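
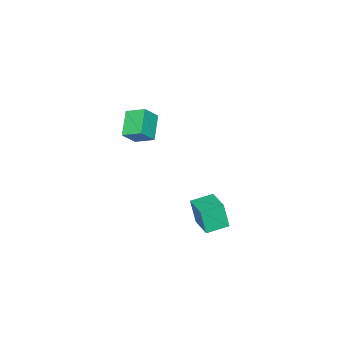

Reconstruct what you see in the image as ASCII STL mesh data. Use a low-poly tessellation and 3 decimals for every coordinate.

solid 
facet normal -0.642 0.200 -0.740
outer loop
vertex -4.276 -4.141 3.073
vertex -4.512 -3.133 3.55
vertex -3.153 -3.501 2.273
endloop
endfacet
facet normal 0.207 -0.885 -0.418
outer loop
vertex -2.428 -3.727 3.11
vertex -4.276 -4.141 3.073
vertex -3.153 -3.501 2.273
endloop
endfacet
facet normal -0.642 0.200 -0.740
outer loop
vertex -3.153 -3.501 2.273
vertex -4.512 -3.133 3.55
vertex -3.389 -2.493 2.75
endloop
endfacet
facet normal 0.739 0.422 -0.526
outer loop
vertex -3.389 -2.493 2.75
vertex -2.428 -3.727 3.11
vertex -3.153 -3.501 2.273
endloop
endfacet
facet normal -0.739 -0.422 0.526
outer loop
vertex -4.276 -4.141 3.073
vertex -3.787 -3.359 4.387
vertex -4.512 -3.133 3.55
endloop
endfacet
facet normal 0.207 -0.885 -0.418
outer loop
vertex -3.551 -4.367 3.91
vertex -4.276 -4.141 3.073
vertex -2.428 -3.727 3.11
endloop
endfacet
facet normal -0.739 -0.422 0.526
outer loop
vertex -3.551 -4.367 3.91
vertex -3.787 -3.359 4.387
vertex -4.276 -4.141 3.073
endloop
endfacet
facet normal -0.207 0.885 0.418
outer loop
vertex -4.512 -3.133 3.55
vertex -3.787 -3.359 4.387
vertex -3.389 -2.493 2.75
endloop
endfacet
facet normal 0.739 0.422 -0.526
outer loop
vertex -2.664 -2.719 3.587
vertex -2.428 -3.727 3.11
vertex -3.389 -2.493 2.75
endloop
endfacet
facet normal -0.207 0.885 0.418
outer loop
vertex -3.389 -2.493 2.75
vertex -3.787 -3.359 4.387
vertex -2.664 -2.719 3.587
endloop
endfacet
facet normal 0.642 -0.200 0.740
outer loop
vertex -2.664 -2.719 3.587
vertex -3.551 -4.367 3.91
vertex -2.428 -3.727 3.11
endloop
endfacet
facet normal 0.642 -0.200 0.740
outer loop
vertex -3.787 -3.359 4.387
vertex -3.551 -4.367 3.91
vertex -2.664 -2.719 3.587
endloop
endfacet
facet normal -0.535 -0.818 -0.212
outer loop
vertex -0.905 1.507 1.866
vertex -1.885 2.109 2.015
vertex -0.898 1.854 0.51
endloop
endfacet
facet normal 0.845 -0.519 -0.128
outer loop
vertex -0.155 2.991 0.805
vertex -0.905 1.507 1.866
vertex -0.898 1.854 0.51
endloop
endfacet
facet normal -0.535 -0.818 -0.212
outer loop
vertex -0.898 1.854 0.51
vertex -1.885 2.109 2.015
vertex -1.878 2.456 0.659
endloop
endfacet
facet normal 0.005 0.248 -0.969
outer loop
vertex -1.878 2.456 0.659
vertex -0.155 2.991 0.805
vertex -0.898 1.854 0.51
endloop
endfacet
facet normal -0.005 -0.248 0.969
outer loop
vertex -0.905 1.507 1.866
vertex -1.142 3.246 2.31
vertex -1.885 2.109 2.015
endloop
endfacet
facet normal 0.845 -0.519 -0.128
outer loop
vertex -0.162 2.644 2.161
vertex -0.905 1.507 1.866
vertex -0.155 2.991 0.805
endloop
endfacet
facet normal -0.005 -0.248 0.969
outer loop
vertex -0.162 2.644 2.161
vertex -1.142 3.246 2.31
vertex -0.905 1.507 1.866
endloop
endfacet
facet normal -0.845 0.519 0.128
outer loop
vertex -1.885 2.109 2.015
vertex -1.142 3.246 2.31
vertex -1.878 2.456 0.659
endloop
endfacet
facet normal 0.005 0.248 -0.969
outer loop
vertex -1.135 3.593 0.954
vertex -0.155 2.991 0.805
vertex -1.878 2.456 0.659
endloop
endfacet
facet normal -0.845 0.519 0.128
outer loop
vertex -1.878 2.456 0.659
vertex -1.142 3.246 2.31
vertex -1.135 3.593 0.954
endloop
endfacet
facet normal 0.535 0.818 0.212
outer loop
vertex -1.135 3.593 0.954
vertex -0.162 2.644 2.161
vertex -0.155 2.991 0.805
endloop
endfacet
facet normal 0.535 0.818 0.212
outer loop
vertex -1.142 3.246 2.31
vertex -0.162 2.644 2.161
vertex -1.135 3.593 0.954
endloop
endfacet

endsolid


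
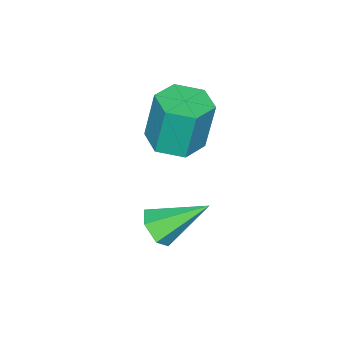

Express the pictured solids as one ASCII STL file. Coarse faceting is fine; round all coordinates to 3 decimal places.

solid 
facet normal 0.081 -0.144 -0.986
outer loop
vertex 0.559 0.303 1.805
vertex -0.016 -0.56 1.884
vertex -0.475 0.357 1.712
endloop
endfacet
facet normal 0.064 0.988 -0.139
outer loop
vertex 0.559 0.303 1.805
vertex -0.475 0.357 1.712
vertex 0.391 0.603 3.857
endloop
endfacet
facet normal 0.064 0.988 -0.139
outer loop
vertex 0.391 0.603 3.857
vertex -0.475 0.357 1.712
vertex -0.644 0.657 3.764
endloop
endfacet
facet normal -0.081 0.144 0.986
outer loop
vertex 0.391 0.603 3.857
vertex -0.644 0.657 3.764
vertex -0.184 -0.26 3.936
endloop
endfacet
facet normal 0.081 -0.144 -0.986
outer loop
vertex -0.475 0.357 1.712
vertex -0.016 -0.56 1.884
vertex -1.05 -0.506 1.791
endloop
endfacet
facet normal -0.829 0.539 -0.147
outer loop
vertex -0.475 0.357 1.712
vertex -1.05 -0.506 1.791
vertex -0.644 0.657 3.764
endloop
endfacet
facet normal -0.829 0.539 -0.147
outer loop
vertex -0.644 0.657 3.764
vertex -1.05 -0.506 1.791
vertex -1.219 -0.206 3.843
endloop
endfacet
facet normal -0.081 0.144 0.986
outer loop
vertex -0.644 0.657 3.764
vertex -1.219 -0.206 3.843
vertex -0.184 -0.26 3.936
endloop
endfacet
facet normal 0.081 -0.144 -0.986
outer loop
vertex -1.05 -0.506 1.791
vertex -0.016 -0.56 1.884
vertex -0.591 -1.423 1.963
endloop
endfacet
facet normal -0.894 -0.449 -0.008
outer loop
vertex -1.05 -0.506 1.791
vertex -0.591 -1.423 1.963
vertex -1.219 -0.206 3.843
endloop
endfacet
facet normal -0.893 -0.449 -0.007
outer loop
vertex -1.219 -0.206 3.843
vertex -0.591 -1.423 1.963
vertex -0.759 -1.123 4.015
endloop
endfacet
facet normal -0.081 0.144 0.986
outer loop
vertex -1.219 -0.206 3.843
vertex -0.759 -1.123 4.015
vertex -0.184 -0.26 3.936
endloop
endfacet
facet normal 0.081 -0.144 -0.986
outer loop
vertex -0.591 -1.423 1.963
vertex -0.016 -0.56 1.884
vertex 0.444 -1.477 2.056
endloop
endfacet
facet normal -0.064 -0.988 0.139
outer loop
vertex -0.591 -1.423 1.963
vertex 0.444 -1.477 2.056
vertex -0.759 -1.123 4.015
endloop
endfacet
facet normal -0.064 -0.988 0.139
outer loop
vertex -0.759 -1.123 4.015
vertex 0.444 -1.477 2.056
vertex 0.275 -1.177 4.108
endloop
endfacet
facet normal -0.081 0.144 0.986
outer loop
vertex -0.759 -1.123 4.015
vertex 0.275 -1.177 4.108
vertex -0.184 -0.26 3.936
endloop
endfacet
facet normal 0.081 -0.144 -0.986
outer loop
vertex 0.444 -1.477 2.056
vertex -0.016 -0.56 1.884
vertex 1.019 -0.614 1.977
endloop
endfacet
facet normal 0.829 -0.539 0.147
outer loop
vertex 0.444 -1.477 2.056
vertex 1.019 -0.614 1.977
vertex 0.275 -1.177 4.108
endloop
endfacet
facet normal 0.829 -0.539 0.147
outer loop
vertex 0.275 -1.177 4.108
vertex 1.019 -0.614 1.977
vertex 0.85 -0.314 4.029
endloop
endfacet
facet normal -0.081 0.144 0.986
outer loop
vertex 0.275 -1.177 4.108
vertex 0.85 -0.314 4.029
vertex -0.184 -0.26 3.936
endloop
endfacet
facet normal 0.081 -0.144 -0.986
outer loop
vertex 1.019 -0.614 1.977
vertex -0.016 -0.56 1.884
vertex 0.559 0.303 1.805
endloop
endfacet
facet normal 0.893 0.450 0.008
outer loop
vertex 1.019 -0.614 1.977
vertex 0.559 0.303 1.805
vertex 0.85 -0.314 4.029
endloop
endfacet
facet normal 0.894 0.449 0.008
outer loop
vertex 0.85 -0.314 4.029
vertex 0.559 0.303 1.805
vertex 0.391 0.603 3.857
endloop
endfacet
facet normal -0.081 0.144 0.986
outer loop
vertex 0.85 -0.314 4.029
vertex 0.391 0.603 3.857
vertex -0.184 -0.26 3.936
endloop
endfacet
facet normal 0.505 -0.662 -0.554
outer loop
vertex 2.674 0.162 -0.23
vertex 2.118 0.238 -0.828
vertex 2.775 0.728 -0.814
endloop
endfacet
facet normal 0.646 0.489 0.586
outer loop
vertex 2.674 0.162 -0.23
vertex 2.775 0.728 -0.814
vertex 1.062 1.622 0.328
endloop
endfacet
facet normal 0.506 -0.662 -0.553
outer loop
vertex 2.775 0.728 -0.814
vertex 2.118 0.238 -0.828
vertex 2.22 0.804 -1.413
endloop
endfacet
facet normal 0.344 0.917 -0.202
outer loop
vertex 2.775 0.728 -0.814
vertex 2.22 0.804 -1.413
vertex 1.062 1.622 0.328
endloop
endfacet
facet normal 0.506 -0.662 -0.553
outer loop
vertex 2.22 0.804 -1.413
vertex 2.118 0.238 -0.828
vertex 1.563 0.314 -1.427
endloop
endfacet
facet normal -0.465 0.641 -0.611
outer loop
vertex 2.22 0.804 -1.413
vertex 1.563 0.314 -1.427
vertex 1.062 1.622 0.328
endloop
endfacet
facet normal 0.506 -0.662 -0.553
outer loop
vertex 1.563 0.314 -1.427
vertex 2.118 0.238 -0.828
vertex 1.461 -0.252 -0.842
endloop
endfacet
facet normal -0.971 -0.063 -0.230
outer loop
vertex 1.563 0.314 -1.427
vertex 1.461 -0.252 -0.842
vertex 1.062 1.622 0.328
endloop
endfacet
facet normal 0.506 -0.662 -0.553
outer loop
vertex 1.461 -0.252 -0.842
vertex 2.118 0.238 -0.828
vertex 2.016 -0.328 -0.244
endloop
endfacet
facet normal -0.669 -0.491 0.558
outer loop
vertex 1.461 -0.252 -0.842
vertex 2.016 -0.328 -0.244
vertex 1.062 1.622 0.328
endloop
endfacet
facet normal 0.505 -0.662 -0.554
outer loop
vertex 2.016 -0.328 -0.244
vertex 2.118 0.238 -0.828
vertex 2.674 0.162 -0.23
endloop
endfacet
facet normal 0.140 -0.215 0.967
outer loop
vertex 2.016 -0.328 -0.244
vertex 2.674 0.162 -0.23
vertex 1.062 1.622 0.328
endloop
endfacet

endsolid


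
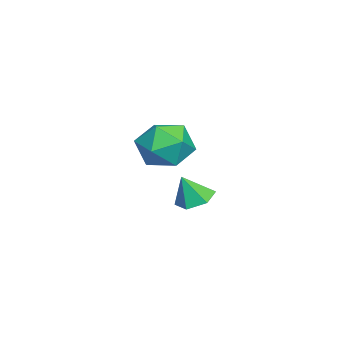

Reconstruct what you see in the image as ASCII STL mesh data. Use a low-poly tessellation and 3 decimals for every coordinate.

solid 
facet normal -0.202 0.369 -0.907
outer loop
vertex 0.379 3.576 -4.021
vertex -0.2 3.089 -4.09
vertex -0.315 3.776 -3.785
endloop
endfacet
facet normal 0.407 0.602 0.687
outer loop
vertex 0.379 3.576 -4.021
vertex -0.315 3.776 -3.785
vertex 0.04 2.651 -3.01
endloop
endfacet
facet normal -0.202 0.369 -0.907
outer loop
vertex -0.315 3.776 -3.785
vertex -0.2 3.089 -4.09
vertex -0.895 3.289 -3.854
endloop
endfacet
facet normal -0.440 0.411 0.798
outer loop
vertex -0.315 3.776 -3.785
vertex -0.895 3.289 -3.854
vertex 0.04 2.651 -3.01
endloop
endfacet
facet normal -0.202 0.369 -0.907
outer loop
vertex -0.895 3.289 -3.854
vertex -0.2 3.089 -4.09
vertex -0.78 2.602 -4.159
endloop
endfacet
facet normal -0.749 -0.370 0.550
outer loop
vertex -0.895 3.289 -3.854
vertex -0.78 2.602 -4.159
vertex 0.04 2.651 -3.01
endloop
endfacet
facet normal -0.202 0.369 -0.907
outer loop
vertex -0.78 2.602 -4.159
vertex -0.2 3.089 -4.09
vertex -0.085 2.403 -4.395
endloop
endfacet
facet normal -0.210 -0.959 0.191
outer loop
vertex -0.78 2.602 -4.159
vertex -0.085 2.403 -4.395
vertex 0.04 2.651 -3.01
endloop
endfacet
facet normal -0.203 0.369 -0.907
outer loop
vertex -0.085 2.403 -4.395
vertex -0.2 3.089 -4.09
vertex 0.494 2.89 -4.326
endloop
endfacet
facet normal 0.636 -0.768 0.080
outer loop
vertex -0.085 2.403 -4.395
vertex 0.494 2.89 -4.326
vertex 0.04 2.651 -3.01
endloop
endfacet
facet normal -0.203 0.369 -0.907
outer loop
vertex 0.494 2.89 -4.326
vertex -0.2 3.089 -4.09
vertex 0.379 3.576 -4.021
endloop
endfacet
facet normal 0.945 0.012 0.328
outer loop
vertex 0.494 2.89 -4.326
vertex 0.379 3.576 -4.021
vertex 0.04 2.651 -3.01
endloop
endfacet
facet normal -0.305 -0.060 0.951
outer loop
vertex 3.224 3.228 0.681
vertex 2.947 2.236 0.53
vertex 3.91 2.465 0.853
endloop
endfacet
facet normal 0.231 0.407 0.884
outer loop
vertex 3.224 3.228 0.681
vertex 3.91 2.465 0.853
vertex 4.212 3.337 0.372
endloop
endfacet
facet normal 0.030 0.908 0.417
outer loop
vertex 3.224 3.228 0.681
vertex 4.212 3.337 0.372
vertex 3.435 3.648 -0.248
endloop
endfacet
facet normal -0.630 0.751 0.196
outer loop
vertex 3.224 3.228 0.681
vertex 3.435 3.648 -0.248
vertex 2.654 2.967 -0.151
endloop
endfacet
facet normal -0.837 0.154 0.525
outer loop
vertex 3.224 3.228 0.681
vertex 2.654 2.967 -0.151
vertex 2.947 2.236 0.53
endloop
endfacet
facet normal 0.791 0.062 0.608
outer loop
vertex 4.212 3.337 0.372
vertex 3.91 2.465 0.853
vertex 4.546 2.413 0.031
endloop
endfacet
facet normal -0.075 -0.694 0.716
outer loop
vertex 3.91 2.465 0.853
vertex 2.947 2.236 0.53
vertex 3.765 1.732 0.128
endloop
endfacet
facet normal -0.937 -0.349 0.028
outer loop
vertex 2.947 2.236 0.53
vertex 2.654 2.967 -0.151
vertex 2.988 2.043 -0.492
endloop
endfacet
facet normal -0.602 0.619 -0.505
outer loop
vertex 2.654 2.967 -0.151
vertex 3.435 3.648 -0.248
vertex 3.29 2.915 -0.973
endloop
endfacet
facet normal 0.466 0.873 -0.146
outer loop
vertex 3.435 3.648 -0.248
vertex 4.212 3.337 0.372
vertex 4.253 3.144 -0.65
endloop
endfacet
facet normal 0.630 -0.751 -0.196
outer loop
vertex 3.976 2.152 -0.801
vertex 4.546 2.413 0.031
vertex 3.765 1.732 0.128
endloop
endfacet
facet normal -0.030 -0.908 -0.417
outer loop
vertex 3.976 2.152 -0.801
vertex 3.765 1.732 0.128
vertex 2.988 2.043 -0.492
endloop
endfacet
facet normal -0.231 -0.407 -0.884
outer loop
vertex 3.976 2.152 -0.801
vertex 2.988 2.043 -0.492
vertex 3.29 2.915 -0.973
endloop
endfacet
facet normal 0.305 0.060 -0.951
outer loop
vertex 3.976 2.152 -0.801
vertex 3.29 2.915 -0.973
vertex 4.253 3.144 -0.65
endloop
endfacet
facet normal 0.837 -0.154 -0.525
outer loop
vertex 3.976 2.152 -0.801
vertex 4.253 3.144 -0.65
vertex 4.546 2.413 0.031
endloop
endfacet
facet normal 0.602 -0.619 0.505
outer loop
vertex 3.765 1.732 0.128
vertex 4.546 2.413 0.031
vertex 3.91 2.465 0.853
endloop
endfacet
facet normal -0.466 -0.873 0.146
outer loop
vertex 2.988 2.043 -0.492
vertex 3.765 1.732 0.128
vertex 2.947 2.236 0.53
endloop
endfacet
facet normal -0.791 -0.062 -0.608
outer loop
vertex 3.29 2.915 -0.973
vertex 2.988 2.043 -0.492
vertex 2.654 2.967 -0.151
endloop
endfacet
facet normal 0.075 0.694 -0.716
outer loop
vertex 4.253 3.144 -0.65
vertex 3.29 2.915 -0.973
vertex 3.435 3.648 -0.248
endloop
endfacet
facet normal 0.937 0.349 -0.028
outer loop
vertex 4.546 2.413 0.031
vertex 4.253 3.144 -0.65
vertex 4.212 3.337 0.372
endloop
endfacet

endsolid


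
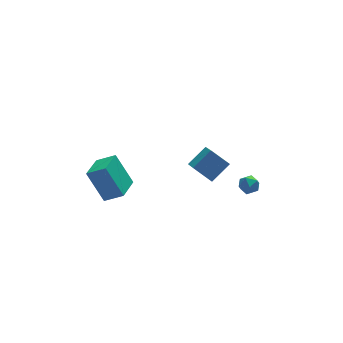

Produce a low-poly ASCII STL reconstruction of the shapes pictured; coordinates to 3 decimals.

solid 
facet normal -0.582 0.573 0.577
outer loop
vertex 0.062 -2.018 2.756
vertex 1.164 -1.682 3.534
vertex 0.457 -0.311 1.459
endloop
endfacet
facet normal -0.793 -0.242 -0.560
outer loop
vertex 1.196 -1.038 0.726
vertex 0.062 -2.018 2.756
vertex 0.457 -0.311 1.459
endloop
endfacet
facet normal -0.583 0.572 0.577
outer loop
vertex 0.457 -0.311 1.459
vertex 1.164 -1.682 3.534
vertex 1.558 0.026 2.237
endloop
endfacet
facet normal 0.181 0.783 -0.595
outer loop
vertex 1.558 0.026 2.237
vertex 1.196 -1.038 0.726
vertex 0.457 -0.311 1.459
endloop
endfacet
facet normal -0.181 -0.783 0.595
outer loop
vertex 0.062 -2.018 2.756
vertex 1.903 -2.409 2.801
vertex 1.164 -1.682 3.534
endloop
endfacet
facet normal -0.793 -0.242 -0.560
outer loop
vertex 0.802 -2.746 2.023
vertex 0.062 -2.018 2.756
vertex 1.196 -1.038 0.726
endloop
endfacet
facet normal -0.181 -0.783 0.595
outer loop
vertex 0.802 -2.746 2.023
vertex 1.903 -2.409 2.801
vertex 0.062 -2.018 2.756
endloop
endfacet
facet normal 0.793 0.242 0.559
outer loop
vertex 1.164 -1.682 3.534
vertex 1.903 -2.409 2.801
vertex 1.558 0.026 2.237
endloop
endfacet
facet normal 0.181 0.783 -0.595
outer loop
vertex 2.298 -0.702 1.504
vertex 1.196 -1.038 0.726
vertex 1.558 0.026 2.237
endloop
endfacet
facet normal 0.793 0.242 0.560
outer loop
vertex 1.558 0.026 2.237
vertex 1.903 -2.409 2.801
vertex 2.298 -0.702 1.504
endloop
endfacet
facet normal 0.582 -0.573 -0.577
outer loop
vertex 2.298 -0.702 1.504
vertex 0.802 -2.746 2.023
vertex 1.196 -1.038 0.726
endloop
endfacet
facet normal 0.583 -0.573 -0.576
outer loop
vertex 1.903 -2.409 2.801
vertex 0.802 -2.746 2.023
vertex 2.298 -0.702 1.504
endloop
endfacet
facet normal -0.599 -0.777 0.193
outer loop
vertex -2.828 0.515 -0.845
vertex -3.465 1.434 0.885
vertex -3.73 1.056 -1.465
endloop
endfacet
facet normal 0.309 -0.447 -0.840
outer loop
vertex -2.735 2.346 -1.785
vertex -2.828 0.515 -0.845
vertex -3.73 1.056 -1.465
endloop
endfacet
facet normal -0.600 -0.777 0.193
outer loop
vertex -3.73 1.056 -1.465
vertex -3.465 1.434 0.885
vertex -4.366 1.976 0.265
endloop
endfacet
facet normal -0.739 0.444 -0.508
outer loop
vertex -4.366 1.976 0.265
vertex -2.735 2.346 -1.785
vertex -3.73 1.056 -1.465
endloop
endfacet
facet normal 0.739 -0.444 0.508
outer loop
vertex -2.828 0.515 -0.845
vertex -2.47 2.724 0.565
vertex -3.465 1.434 0.885
endloop
endfacet
facet normal 0.309 -0.447 -0.840
outer loop
vertex -1.834 1.804 -1.165
vertex -2.828 0.515 -0.845
vertex -2.735 2.346 -1.785
endloop
endfacet
facet normal 0.739 -0.444 0.507
outer loop
vertex -1.834 1.804 -1.165
vertex -2.47 2.724 0.565
vertex -2.828 0.515 -0.845
endloop
endfacet
facet normal -0.309 0.447 0.840
outer loop
vertex -3.465 1.434 0.885
vertex -2.47 2.724 0.565
vertex -4.366 1.976 0.265
endloop
endfacet
facet normal -0.739 0.444 -0.508
outer loop
vertex -3.372 3.265 -0.055
vertex -2.735 2.346 -1.785
vertex -4.366 1.976 0.265
endloop
endfacet
facet normal -0.309 0.447 0.840
outer loop
vertex -4.366 1.976 0.265
vertex -2.47 2.724 0.565
vertex -3.372 3.265 -0.055
endloop
endfacet
facet normal 0.600 0.777 -0.192
outer loop
vertex -3.372 3.265 -0.055
vertex -1.834 1.804 -1.165
vertex -2.735 2.346 -1.785
endloop
endfacet
facet normal 0.599 0.777 -0.193
outer loop
vertex -2.47 2.724 0.565
vertex -1.834 1.804 -1.165
vertex -3.372 3.265 -0.055
endloop
endfacet
facet normal -0.738 0.369 0.565
outer loop
vertex 3.162 -0.728 -0.991
vertex 3.588 -0.61 -0.512
vertex 3.47 -0.155 -0.963
endloop
endfacet
facet normal -0.871 0.474 -0.128
outer loop
vertex 3.162 -0.728 -0.991
vertex 3.47 -0.155 -0.963
vertex 3.391 -0.455 -1.536
endloop
endfacet
facet normal -0.878 -0.161 -0.450
outer loop
vertex 3.162 -0.728 -0.991
vertex 3.391 -0.455 -1.536
vertex 3.459 -1.096 -1.439
endloop
endfacet
facet normal -0.750 -0.660 0.044
outer loop
vertex 3.162 -0.728 -0.991
vertex 3.459 -1.096 -1.439
vertex 3.581 -1.192 -0.805
endloop
endfacet
facet normal -0.664 -0.330 0.671
outer loop
vertex 3.162 -0.728 -0.991
vertex 3.581 -1.192 -0.805
vertex 3.588 -0.61 -0.512
endloop
endfacet
facet normal -0.332 0.854 -0.401
outer loop
vertex 3.391 -0.455 -1.536
vertex 3.47 -0.155 -0.963
vertex 3.959 -0.168 -1.395
endloop
endfacet
facet normal -0.116 0.684 0.720
outer loop
vertex 3.47 -0.155 -0.963
vertex 3.588 -0.61 -0.512
vertex 4.081 -0.264 -0.761
endloop
endfacet
facet normal 0.006 -0.450 0.893
outer loop
vertex 3.588 -0.61 -0.512
vertex 3.581 -1.192 -0.805
vertex 4.149 -0.905 -0.664
endloop
endfacet
facet normal -0.135 -0.983 -0.123
outer loop
vertex 3.581 -1.192 -0.805
vertex 3.459 -1.096 -1.439
vertex 4.07 -1.205 -1.237
endloop
endfacet
facet normal -0.343 -0.176 -0.923
outer loop
vertex 3.459 -1.096 -1.439
vertex 3.391 -0.455 -1.536
vertex 3.952 -0.75 -1.688
endloop
endfacet
facet normal 0.750 0.660 -0.044
outer loop
vertex 4.378 -0.632 -1.209
vertex 3.959 -0.168 -1.395
vertex 4.081 -0.264 -0.761
endloop
endfacet
facet normal 0.878 0.161 0.450
outer loop
vertex 4.378 -0.632 -1.209
vertex 4.081 -0.264 -0.761
vertex 4.149 -0.905 -0.664
endloop
endfacet
facet normal 0.871 -0.474 0.128
outer loop
vertex 4.378 -0.632 -1.209
vertex 4.149 -0.905 -0.664
vertex 4.07 -1.205 -1.237
endloop
endfacet
facet normal 0.738 -0.369 -0.565
outer loop
vertex 4.378 -0.632 -1.209
vertex 4.07 -1.205 -1.237
vertex 3.952 -0.75 -1.688
endloop
endfacet
facet normal 0.664 0.330 -0.671
outer loop
vertex 4.378 -0.632 -1.209
vertex 3.952 -0.75 -1.688
vertex 3.959 -0.168 -1.395
endloop
endfacet
facet normal 0.135 0.983 0.123
outer loop
vertex 4.081 -0.264 -0.761
vertex 3.959 -0.168 -1.395
vertex 3.47 -0.155 -0.963
endloop
endfacet
facet normal 0.343 0.176 0.923
outer loop
vertex 4.149 -0.905 -0.664
vertex 4.081 -0.264 -0.761
vertex 3.588 -0.61 -0.512
endloop
endfacet
facet normal 0.332 -0.854 0.401
outer loop
vertex 4.07 -1.205 -1.237
vertex 4.149 -0.905 -0.664
vertex 3.581 -1.192 -0.805
endloop
endfacet
facet normal 0.116 -0.684 -0.720
outer loop
vertex 3.952 -0.75 -1.688
vertex 4.07 -1.205 -1.237
vertex 3.459 -1.096 -1.439
endloop
endfacet
facet normal -0.006 0.450 -0.893
outer loop
vertex 3.959 -0.168 -1.395
vertex 3.952 -0.75 -1.688
vertex 3.391 -0.455 -1.536
endloop
endfacet

endsolid


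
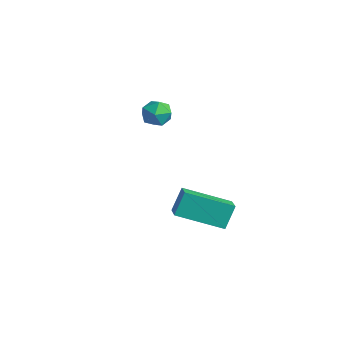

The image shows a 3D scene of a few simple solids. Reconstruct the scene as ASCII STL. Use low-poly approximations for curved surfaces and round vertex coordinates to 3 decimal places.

solid 
facet normal -0.826 0.418 -0.378
outer loop
vertex 1.565 -3.695 -1.193
vertex 2.737 -2.081 -1.968
vertex 1.722 -4.292 -2.198
endloop
endfacet
facet normal -0.548 -0.754 0.362
outer loop
vertex 2.523 -4.699 -1.832
vertex 1.565 -3.695 -1.193
vertex 1.722 -4.292 -2.198
endloop
endfacet
facet normal -0.826 0.418 -0.378
outer loop
vertex 1.722 -4.292 -2.198
vertex 2.737 -2.081 -1.968
vertex 2.894 -2.679 -2.974
endloop
endfacet
facet normal 0.132 -0.506 -0.852
outer loop
vertex 2.894 -2.679 -2.974
vertex 2.523 -4.699 -1.832
vertex 1.722 -4.292 -2.198
endloop
endfacet
facet normal -0.133 0.506 0.852
outer loop
vertex 1.565 -3.695 -1.193
vertex 3.538 -2.488 -1.602
vertex 2.737 -2.081 -1.968
endloop
endfacet
facet normal -0.548 -0.754 0.363
outer loop
vertex 2.366 -4.101 -0.826
vertex 1.565 -3.695 -1.193
vertex 2.523 -4.699 -1.832
endloop
endfacet
facet normal -0.133 0.507 0.852
outer loop
vertex 2.366 -4.101 -0.826
vertex 3.538 -2.488 -1.602
vertex 1.565 -3.695 -1.193
endloop
endfacet
facet normal 0.548 0.754 -0.362
outer loop
vertex 2.737 -2.081 -1.968
vertex 3.538 -2.488 -1.602
vertex 2.894 -2.679 -2.974
endloop
endfacet
facet normal 0.134 -0.506 -0.852
outer loop
vertex 3.695 -3.085 -2.607
vertex 2.523 -4.699 -1.832
vertex 2.894 -2.679 -2.974
endloop
endfacet
facet normal 0.548 0.754 -0.362
outer loop
vertex 2.894 -2.679 -2.974
vertex 3.538 -2.488 -1.602
vertex 3.695 -3.085 -2.607
endloop
endfacet
facet normal 0.826 -0.418 0.378
outer loop
vertex 3.695 -3.085 -2.607
vertex 2.366 -4.101 -0.826
vertex 2.523 -4.699 -1.832
endloop
endfacet
facet normal 0.826 -0.418 0.378
outer loop
vertex 3.538 -2.488 -1.602
vertex 2.366 -4.101 -0.826
vertex 3.695 -3.085 -2.607
endloop
endfacet
facet normal -0.353 0.510 0.784
outer loop
vertex -2.55 -1.553 0.72
vertex -3.071 -2.091 0.835
vertex -2.394 -2.14 1.172
endloop
endfacet
facet normal 0.346 0.628 0.696
outer loop
vertex -2.55 -1.553 0.72
vertex -2.394 -2.14 1.172
vertex -1.872 -1.888 0.685
endloop
endfacet
facet normal 0.444 0.895 0.042
outer loop
vertex -2.55 -1.553 0.72
vertex -1.872 -1.888 0.685
vertex -2.226 -1.682 0.048
endloop
endfacet
facet normal -0.195 0.942 -0.275
outer loop
vertex -2.55 -1.553 0.72
vertex -2.226 -1.682 0.048
vertex -2.967 -1.808 0.141
endloop
endfacet
facet normal -0.686 0.704 0.184
outer loop
vertex -2.55 -1.553 0.72
vertex -2.967 -1.808 0.141
vertex -3.071 -2.091 0.835
endloop
endfacet
facet normal 0.682 -0.000 0.731
outer loop
vertex -1.872 -1.888 0.685
vertex -2.394 -2.14 1.172
vertex -1.973 -2.632 0.779
endloop
endfacet
facet normal -0.448 -0.192 0.873
outer loop
vertex -2.394 -2.14 1.172
vertex -3.071 -2.091 0.835
vertex -2.714 -2.758 0.872
endloop
endfacet
facet normal -0.988 0.122 -0.098
outer loop
vertex -3.071 -2.091 0.835
vertex -2.967 -1.808 0.141
vertex -3.068 -2.552 0.235
endloop
endfacet
facet normal -0.192 0.507 -0.840
outer loop
vertex -2.967 -1.808 0.141
vertex -2.226 -1.682 0.048
vertex -2.546 -2.3 -0.252
endloop
endfacet
facet normal 0.840 0.432 -0.327
outer loop
vertex -2.226 -1.682 0.048
vertex -1.872 -1.888 0.685
vertex -1.869 -2.349 0.085
endloop
endfacet
facet normal 0.195 -0.942 0.275
outer loop
vertex -2.39 -2.887 0.2
vertex -1.973 -2.632 0.779
vertex -2.714 -2.758 0.872
endloop
endfacet
facet normal -0.444 -0.895 -0.042
outer loop
vertex -2.39 -2.887 0.2
vertex -2.714 -2.758 0.872
vertex -3.068 -2.552 0.235
endloop
endfacet
facet normal -0.346 -0.628 -0.696
outer loop
vertex -2.39 -2.887 0.2
vertex -3.068 -2.552 0.235
vertex -2.546 -2.3 -0.252
endloop
endfacet
facet normal 0.353 -0.510 -0.784
outer loop
vertex -2.39 -2.887 0.2
vertex -2.546 -2.3 -0.252
vertex -1.869 -2.349 0.085
endloop
endfacet
facet normal 0.686 -0.704 -0.184
outer loop
vertex -2.39 -2.887 0.2
vertex -1.869 -2.349 0.085
vertex -1.973 -2.632 0.779
endloop
endfacet
facet normal 0.192 -0.507 0.840
outer loop
vertex -2.714 -2.758 0.872
vertex -1.973 -2.632 0.779
vertex -2.394 -2.14 1.172
endloop
endfacet
facet normal -0.840 -0.432 0.327
outer loop
vertex -3.068 -2.552 0.235
vertex -2.714 -2.758 0.872
vertex -3.071 -2.091 0.835
endloop
endfacet
facet normal -0.682 0.000 -0.731
outer loop
vertex -2.546 -2.3 -0.252
vertex -3.068 -2.552 0.235
vertex -2.967 -1.808 0.141
endloop
endfacet
facet normal 0.448 0.192 -0.873
outer loop
vertex -1.869 -2.349 0.085
vertex -2.546 -2.3 -0.252
vertex -2.226 -1.682 0.048
endloop
endfacet
facet normal 0.988 -0.122 0.098
outer loop
vertex -1.973 -2.632 0.779
vertex -1.869 -2.349 0.085
vertex -1.872 -1.888 0.685
endloop
endfacet

endsolid


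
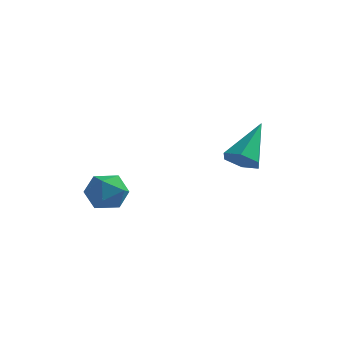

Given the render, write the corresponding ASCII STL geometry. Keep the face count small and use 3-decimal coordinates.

solid 
facet normal -0.098 -0.704 -0.703
outer loop
vertex 3.286 -0.577 -2.473
vertex 2.812 -0.877 -2.107
vertex 2.643 -0.408 -2.553
endloop
endfacet
facet normal 0.279 0.847 -0.452
outer loop
vertex 3.286 -0.577 -2.473
vertex 2.643 -0.408 -2.553
vertex 2.988 0.397 -0.833
endloop
endfacet
facet normal -0.099 -0.704 -0.703
outer loop
vertex 2.643 -0.408 -2.553
vertex 2.812 -0.877 -2.107
vertex 2.169 -0.707 -2.187
endloop
endfacet
facet normal -0.636 0.740 -0.219
outer loop
vertex 2.643 -0.408 -2.553
vertex 2.169 -0.707 -2.187
vertex 2.988 0.397 -0.833
endloop
endfacet
facet normal -0.099 -0.704 -0.703
outer loop
vertex 2.169 -0.707 -2.187
vertex 2.812 -0.877 -2.107
vertex 2.338 -1.177 -1.74
endloop
endfacet
facet normal -0.887 0.108 0.449
outer loop
vertex 2.169 -0.707 -2.187
vertex 2.338 -1.177 -1.74
vertex 2.988 0.397 -0.833
endloop
endfacet
facet normal -0.099 -0.704 -0.703
outer loop
vertex 2.338 -1.177 -1.74
vertex 2.812 -0.877 -2.107
vertex 2.981 -1.347 -1.66
endloop
endfacet
facet normal -0.220 -0.417 0.882
outer loop
vertex 2.338 -1.177 -1.74
vertex 2.981 -1.347 -1.66
vertex 2.988 0.397 -0.833
endloop
endfacet
facet normal -0.098 -0.704 -0.703
outer loop
vertex 2.981 -1.347 -1.66
vertex 2.812 -0.877 -2.107
vertex 3.455 -1.047 -2.026
endloop
endfacet
facet normal 0.696 -0.310 0.648
outer loop
vertex 2.981 -1.347 -1.66
vertex 3.455 -1.047 -2.026
vertex 2.988 0.397 -0.833
endloop
endfacet
facet normal -0.098 -0.704 -0.703
outer loop
vertex 3.455 -1.047 -2.026
vertex 2.812 -0.877 -2.107
vertex 3.286 -0.577 -2.473
endloop
endfacet
facet normal 0.947 0.322 -0.019
outer loop
vertex 3.455 -1.047 -2.026
vertex 3.286 -0.577 -2.473
vertex 2.988 0.397 -0.833
endloop
endfacet
facet normal -0.964 -0.124 0.235
outer loop
vertex -1.873 -2.246 -3.755
vertex -1.702 -2.968 -3.433
vertex -1.675 -2.303 -2.972
endloop
endfacet
facet normal -0.788 0.567 0.240
outer loop
vertex -1.873 -2.246 -3.755
vertex -1.675 -2.303 -2.972
vertex -1.377 -1.699 -3.421
endloop
endfacet
facet normal -0.539 0.737 -0.407
outer loop
vertex -1.873 -2.246 -3.755
vertex -1.377 -1.699 -3.421
vertex -1.219 -1.991 -4.16
endloop
endfacet
facet normal -0.562 0.151 -0.813
outer loop
vertex -1.873 -2.246 -3.755
vertex -1.219 -1.991 -4.16
vertex -1.42 -2.776 -4.167
endloop
endfacet
facet normal -0.825 -0.381 -0.417
outer loop
vertex -1.873 -2.246 -3.755
vertex -1.42 -2.776 -4.167
vertex -1.702 -2.968 -3.433
endloop
endfacet
facet normal -0.258 0.655 0.710
outer loop
vertex -1.377 -1.699 -3.421
vertex -1.675 -2.303 -2.972
vertex -0.9 -2.084 -2.893
endloop
endfacet
facet normal -0.544 -0.463 0.700
outer loop
vertex -1.675 -2.303 -2.972
vertex -1.702 -2.968 -3.433
vertex -1.101 -2.869 -2.9
endloop
endfacet
facet normal -0.319 -0.880 -0.353
outer loop
vertex -1.702 -2.968 -3.433
vertex -1.42 -2.776 -4.167
vertex -0.943 -3.161 -3.639
endloop
endfacet
facet normal 0.107 -0.018 -0.994
outer loop
vertex -1.42 -2.776 -4.167
vertex -1.219 -1.991 -4.16
vertex -0.645 -2.557 -4.088
endloop
endfacet
facet normal 0.145 0.930 -0.337
outer loop
vertex -1.219 -1.991 -4.16
vertex -1.377 -1.699 -3.421
vertex -0.618 -1.892 -3.627
endloop
endfacet
facet normal 0.562 -0.151 0.813
outer loop
vertex -0.447 -2.614 -3.305
vertex -0.9 -2.084 -2.893
vertex -1.101 -2.869 -2.9
endloop
endfacet
facet normal 0.539 -0.737 0.407
outer loop
vertex -0.447 -2.614 -3.305
vertex -1.101 -2.869 -2.9
vertex -0.943 -3.161 -3.639
endloop
endfacet
facet normal 0.788 -0.567 -0.240
outer loop
vertex -0.447 -2.614 -3.305
vertex -0.943 -3.161 -3.639
vertex -0.645 -2.557 -4.088
endloop
endfacet
facet normal 0.964 0.124 -0.235
outer loop
vertex -0.447 -2.614 -3.305
vertex -0.645 -2.557 -4.088
vertex -0.618 -1.892 -3.627
endloop
endfacet
facet normal 0.825 0.381 0.417
outer loop
vertex -0.447 -2.614 -3.305
vertex -0.618 -1.892 -3.627
vertex -0.9 -2.084 -2.893
endloop
endfacet
facet normal -0.107 0.018 0.994
outer loop
vertex -1.101 -2.869 -2.9
vertex -0.9 -2.084 -2.893
vertex -1.675 -2.303 -2.972
endloop
endfacet
facet normal -0.145 -0.930 0.337
outer loop
vertex -0.943 -3.161 -3.639
vertex -1.101 -2.869 -2.9
vertex -1.702 -2.968 -3.433
endloop
endfacet
facet normal 0.258 -0.655 -0.710
outer loop
vertex -0.645 -2.557 -4.088
vertex -0.943 -3.161 -3.639
vertex -1.42 -2.776 -4.167
endloop
endfacet
facet normal 0.544 0.463 -0.700
outer loop
vertex -0.618 -1.892 -3.627
vertex -0.645 -2.557 -4.088
vertex -1.219 -1.991 -4.16
endloop
endfacet
facet normal 0.319 0.880 0.353
outer loop
vertex -0.9 -2.084 -2.893
vertex -0.618 -1.892 -3.627
vertex -1.377 -1.699 -3.421
endloop
endfacet

endsolid


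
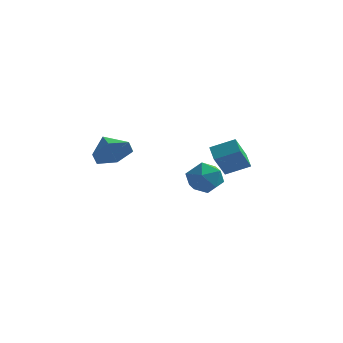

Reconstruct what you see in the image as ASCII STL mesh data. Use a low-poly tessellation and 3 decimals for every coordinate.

solid 
facet normal -0.260 0.596 0.760
outer loop
vertex -0.12 3.806 0.764
vertex 0.395 3.296 1.34
vertex 0.77 4.019 0.901
endloop
endfacet
facet normal -0.251 0.957 0.144
outer loop
vertex -0.12 3.806 0.764
vertex 0.77 4.019 0.901
vertex 0.412 4.053 0.048
endloop
endfacet
facet normal -0.706 0.640 -0.304
outer loop
vertex -0.12 3.806 0.764
vertex 0.412 4.053 0.048
vertex -0.185 3.352 -0.04
endloop
endfacet
facet normal -0.996 0.081 0.035
outer loop
vertex -0.12 3.806 0.764
vertex -0.185 3.352 -0.04
vertex -0.195 2.883 0.758
endloop
endfacet
facet normal -0.720 0.054 0.692
outer loop
vertex -0.12 3.806 0.764
vertex -0.195 2.883 0.758
vertex 0.395 3.296 1.34
endloop
endfacet
facet normal 0.403 0.905 -0.133
outer loop
vertex 0.412 4.053 0.048
vertex 0.77 4.019 0.901
vertex 1.255 3.697 0.182
endloop
endfacet
facet normal 0.391 0.321 0.863
outer loop
vertex 0.77 4.019 0.901
vertex 0.395 3.296 1.34
vertex 1.245 3.228 0.98
endloop
endfacet
facet normal -0.354 -0.555 0.753
outer loop
vertex 0.395 3.296 1.34
vertex -0.195 2.883 0.758
vertex 0.648 2.527 0.892
endloop
endfacet
facet normal -0.801 -0.512 -0.311
outer loop
vertex -0.195 2.883 0.758
vertex -0.185 3.352 -0.04
vertex 0.29 2.561 0.039
endloop
endfacet
facet normal -0.332 0.391 -0.858
outer loop
vertex -0.185 3.352 -0.04
vertex 0.412 4.053 0.048
vertex 0.665 3.284 -0.4
endloop
endfacet
facet normal 0.996 -0.081 -0.035
outer loop
vertex 1.18 2.774 0.176
vertex 1.255 3.697 0.182
vertex 1.245 3.228 0.98
endloop
endfacet
facet normal 0.706 -0.640 0.304
outer loop
vertex 1.18 2.774 0.176
vertex 1.245 3.228 0.98
vertex 0.648 2.527 0.892
endloop
endfacet
facet normal 0.251 -0.957 -0.144
outer loop
vertex 1.18 2.774 0.176
vertex 0.648 2.527 0.892
vertex 0.29 2.561 0.039
endloop
endfacet
facet normal 0.260 -0.596 -0.760
outer loop
vertex 1.18 2.774 0.176
vertex 0.29 2.561 0.039
vertex 0.665 3.284 -0.4
endloop
endfacet
facet normal 0.720 -0.054 -0.692
outer loop
vertex 1.18 2.774 0.176
vertex 0.665 3.284 -0.4
vertex 1.255 3.697 0.182
endloop
endfacet
facet normal 0.801 0.512 0.311
outer loop
vertex 1.245 3.228 0.98
vertex 1.255 3.697 0.182
vertex 0.77 4.019 0.901
endloop
endfacet
facet normal 0.332 -0.391 0.858
outer loop
vertex 0.648 2.527 0.892
vertex 1.245 3.228 0.98
vertex 0.395 3.296 1.34
endloop
endfacet
facet normal -0.403 -0.905 0.133
outer loop
vertex 0.29 2.561 0.039
vertex 0.648 2.527 0.892
vertex -0.195 2.883 0.758
endloop
endfacet
facet normal -0.391 -0.321 -0.863
outer loop
vertex 0.665 3.284 -0.4
vertex 0.29 2.561 0.039
vertex -0.185 3.352 -0.04
endloop
endfacet
facet normal 0.354 0.555 -0.753
outer loop
vertex 1.255 3.697 0.182
vertex 0.665 3.284 -0.4
vertex 0.412 4.053 0.048
endloop
endfacet
facet normal 0.604 -0.597 -0.528
outer loop
vertex -1.077 -1.047 3.233
vertex -1.686 -1.721 3.299
vertex -1.724 -1.14 2.599
endloop
endfacet
facet normal -0.045 0.994 -0.100
outer loop
vertex -1.077 -1.047 3.233
vertex -1.724 -1.14 2.599
vertex -2.374 -1.039 3.901
endloop
endfacet
facet normal 0.604 -0.597 -0.528
outer loop
vertex -1.724 -1.14 2.599
vertex -1.686 -1.721 3.299
vertex -2.332 -1.814 2.665
endloop
endfacet
facet normal -0.701 0.593 -0.396
outer loop
vertex -1.724 -1.14 2.599
vertex -2.332 -1.814 2.665
vertex -2.374 -1.039 3.901
endloop
endfacet
facet normal 0.604 -0.597 -0.528
outer loop
vertex -2.332 -1.814 2.665
vertex -1.686 -1.721 3.299
vertex -2.294 -2.394 3.365
endloop
endfacet
facet normal -0.998 -0.061 0.004
outer loop
vertex -2.332 -1.814 2.665
vertex -2.294 -2.394 3.365
vertex -2.374 -1.039 3.901
endloop
endfacet
facet normal 0.604 -0.597 -0.528
outer loop
vertex -2.294 -2.394 3.365
vertex -1.686 -1.721 3.299
vertex -1.648 -2.301 3.999
endloop
endfacet
facet normal -0.641 -0.315 0.700
outer loop
vertex -2.294 -2.394 3.365
vertex -1.648 -2.301 3.999
vertex -2.374 -1.039 3.901
endloop
endfacet
facet normal 0.604 -0.597 -0.528
outer loop
vertex -1.648 -2.301 3.999
vertex -1.686 -1.721 3.299
vertex -1.039 -1.627 3.933
endloop
endfacet
facet normal 0.014 0.085 0.996
outer loop
vertex -1.648 -2.301 3.999
vertex -1.039 -1.627 3.933
vertex -2.374 -1.039 3.901
endloop
endfacet
facet normal 0.604 -0.597 -0.528
outer loop
vertex -1.039 -1.627 3.933
vertex -1.686 -1.721 3.299
vertex -1.077 -1.047 3.233
endloop
endfacet
facet normal 0.312 0.740 0.596
outer loop
vertex -1.039 -1.627 3.933
vertex -1.077 -1.047 3.233
vertex -2.374 -1.039 3.901
endloop
endfacet
facet normal -0.465 0.767 0.443
outer loop
vertex 0.71 3.346 2.232
vertex 1.743 3.698 2.707
vertex 0.954 4.139 1.116
endloop
endfacet
facet normal -0.868 -0.296 -0.400
outer loop
vertex 1.377 3.442 0.713
vertex 0.71 3.346 2.232
vertex 0.954 4.139 1.116
endloop
endfacet
facet normal -0.466 0.766 0.443
outer loop
vertex 0.954 4.139 1.116
vertex 1.743 3.698 2.707
vertex 1.986 4.491 1.592
endloop
endfacet
facet normal 0.176 0.570 -0.802
outer loop
vertex 1.986 4.491 1.592
vertex 1.377 3.442 0.713
vertex 0.954 4.139 1.116
endloop
endfacet
facet normal -0.175 -0.570 0.803
outer loop
vertex 0.71 3.346 2.232
vertex 2.166 3.001 2.304
vertex 1.743 3.698 2.707
endloop
endfacet
facet normal -0.868 -0.296 -0.400
outer loop
vertex 1.134 2.649 1.828
vertex 0.71 3.346 2.232
vertex 1.377 3.442 0.713
endloop
endfacet
facet normal -0.175 -0.571 0.802
outer loop
vertex 1.134 2.649 1.828
vertex 2.166 3.001 2.304
vertex 0.71 3.346 2.232
endloop
endfacet
facet normal 0.868 0.296 0.399
outer loop
vertex 1.743 3.698 2.707
vertex 2.166 3.001 2.304
vertex 1.986 4.491 1.592
endloop
endfacet
facet normal 0.174 0.571 -0.802
outer loop
vertex 2.41 3.794 1.188
vertex 1.377 3.442 0.713
vertex 1.986 4.491 1.592
endloop
endfacet
facet normal 0.867 0.296 0.400
outer loop
vertex 1.986 4.491 1.592
vertex 2.166 3.001 2.304
vertex 2.41 3.794 1.188
endloop
endfacet
facet normal 0.465 -0.766 -0.444
outer loop
vertex 2.41 3.794 1.188
vertex 1.134 2.649 1.828
vertex 1.377 3.442 0.713
endloop
endfacet
facet normal 0.466 -0.766 -0.443
outer loop
vertex 2.166 3.001 2.304
vertex 1.134 2.649 1.828
vertex 2.41 3.794 1.188
endloop
endfacet

endsolid


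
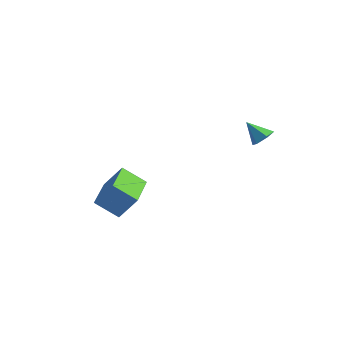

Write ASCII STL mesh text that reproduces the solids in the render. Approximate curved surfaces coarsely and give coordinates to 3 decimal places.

solid 
facet normal 0.656 0.245 -0.714
outer loop
vertex 3.438 -0.625 1.202
vertex 3.181 -0.937 0.859
vertex 3.044 -0.427 0.908
endloop
endfacet
facet normal -0.151 0.714 0.684
outer loop
vertex 3.438 -0.625 1.202
vertex 3.044 -0.427 0.908
vertex 2.519 -1.183 1.581
endloop
endfacet
facet normal 0.656 0.245 -0.714
outer loop
vertex 3.044 -0.427 0.908
vertex 3.181 -0.937 0.859
vertex 2.787 -0.739 0.565
endloop
endfacet
facet normal -0.798 0.600 0.052
outer loop
vertex 3.044 -0.427 0.908
vertex 2.787 -0.739 0.565
vertex 2.519 -1.183 1.581
endloop
endfacet
facet normal 0.656 0.243 -0.715
outer loop
vertex 2.787 -0.739 0.565
vertex 3.181 -0.937 0.859
vertex 2.924 -1.249 0.517
endloop
endfacet
facet normal -0.917 -0.215 -0.336
outer loop
vertex 2.787 -0.739 0.565
vertex 2.924 -1.249 0.517
vertex 2.519 -1.183 1.581
endloop
endfacet
facet normal 0.655 0.244 -0.715
outer loop
vertex 2.924 -1.249 0.517
vertex 3.181 -0.937 0.859
vertex 3.318 -1.446 0.811
endloop
endfacet
facet normal -0.390 -0.916 -0.092
outer loop
vertex 2.924 -1.249 0.517
vertex 3.318 -1.446 0.811
vertex 2.519 -1.183 1.581
endloop
endfacet
facet normal 0.656 0.244 -0.714
outer loop
vertex 3.318 -1.446 0.811
vertex 3.181 -0.937 0.859
vertex 3.575 -1.134 1.154
endloop
endfacet
facet normal 0.255 -0.803 0.539
outer loop
vertex 3.318 -1.446 0.811
vertex 3.575 -1.134 1.154
vertex 2.519 -1.183 1.581
endloop
endfacet
facet normal 0.656 0.244 -0.714
outer loop
vertex 3.575 -1.134 1.154
vertex 3.181 -0.937 0.859
vertex 3.438 -0.625 1.202
endloop
endfacet
facet normal 0.374 0.013 0.927
outer loop
vertex 3.575 -1.134 1.154
vertex 3.438 -0.625 1.202
vertex 2.519 -1.183 1.581
endloop
endfacet
facet normal -0.473 -0.349 -0.809
outer loop
vertex -1.844 -5.111 -3.069
vertex -2.912 -3.589 -3.102
vertex -1.028 -4.554 -3.786
endloop
endfacet
facet normal 0.574 -0.819 0.018
outer loop
vertex -0.428 -4.111 -2.758
vertex -1.844 -5.111 -3.069
vertex -1.028 -4.554 -3.786
endloop
endfacet
facet normal -0.472 -0.349 -0.810
outer loop
vertex -1.028 -4.554 -3.786
vertex -2.912 -3.589 -3.102
vertex -2.096 -3.032 -3.818
endloop
endfacet
facet normal 0.668 0.457 -0.587
outer loop
vertex -2.096 -3.032 -3.818
vertex -0.428 -4.111 -2.758
vertex -1.028 -4.554 -3.786
endloop
endfacet
facet normal -0.669 -0.456 0.587
outer loop
vertex -1.844 -5.111 -3.069
vertex -2.312 -3.146 -2.074
vertex -2.912 -3.589 -3.102
endloop
endfacet
facet normal 0.574 -0.819 0.018
outer loop
vertex -1.244 -4.668 -2.042
vertex -1.844 -5.111 -3.069
vertex -0.428 -4.111 -2.758
endloop
endfacet
facet normal -0.668 -0.457 0.587
outer loop
vertex -1.244 -4.668 -2.042
vertex -2.312 -3.146 -2.074
vertex -1.844 -5.111 -3.069
endloop
endfacet
facet normal -0.574 0.819 -0.018
outer loop
vertex -2.912 -3.589 -3.102
vertex -2.312 -3.146 -2.074
vertex -2.096 -3.032 -3.818
endloop
endfacet
facet normal 0.668 0.456 -0.587
outer loop
vertex -1.496 -2.589 -2.791
vertex -0.428 -4.111 -2.758
vertex -2.096 -3.032 -3.818
endloop
endfacet
facet normal -0.574 0.819 -0.018
outer loop
vertex -2.096 -3.032 -3.818
vertex -2.312 -3.146 -2.074
vertex -1.496 -2.589 -2.791
endloop
endfacet
facet normal 0.472 0.349 0.810
outer loop
vertex -1.496 -2.589 -2.791
vertex -1.244 -4.668 -2.042
vertex -0.428 -4.111 -2.758
endloop
endfacet
facet normal 0.473 0.349 0.809
outer loop
vertex -2.312 -3.146 -2.074
vertex -1.244 -4.668 -2.042
vertex -1.496 -2.589 -2.791
endloop
endfacet

endsolid


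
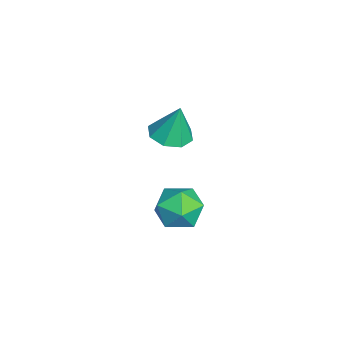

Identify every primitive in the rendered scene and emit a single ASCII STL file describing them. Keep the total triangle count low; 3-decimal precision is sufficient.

solid 
facet normal 0.529 0.442 0.725
outer loop
vertex -0.945 -2.625 -2.262
vertex -1.144 -3.527 -1.567
vertex -0.212 -3.52 -2.252
endloop
endfacet
facet normal 0.771 0.632 0.080
outer loop
vertex -0.945 -2.625 -2.262
vertex -0.212 -3.52 -2.252
vertex -0.511 -3.028 -3.256
endloop
endfacet
facet normal 0.231 0.933 -0.277
outer loop
vertex -0.945 -2.625 -2.262
vertex -0.511 -3.028 -3.256
vertex -1.627 -2.732 -3.19
endloop
endfacet
facet normal -0.343 0.928 0.145
outer loop
vertex -0.945 -2.625 -2.262
vertex -1.627 -2.732 -3.19
vertex -2.018 -3.04 -2.146
endloop
endfacet
facet normal -0.159 0.624 0.765
outer loop
vertex -0.945 -2.625 -2.262
vertex -2.018 -3.04 -2.146
vertex -1.144 -3.527 -1.567
endloop
endfacet
facet normal 0.963 0.039 -0.268
outer loop
vertex -0.511 -3.028 -3.256
vertex -0.212 -3.52 -2.252
vertex -0.442 -4.18 -3.174
endloop
endfacet
facet normal 0.572 -0.269 0.775
outer loop
vertex -0.212 -3.52 -2.252
vertex -1.144 -3.527 -1.567
vertex -0.833 -4.488 -2.13
endloop
endfacet
facet normal -0.541 0.027 0.840
outer loop
vertex -1.144 -3.527 -1.567
vertex -2.018 -3.04 -2.146
vertex -1.949 -4.192 -2.064
endloop
endfacet
facet normal -0.840 0.518 -0.162
outer loop
vertex -2.018 -3.04 -2.146
vertex -1.627 -2.732 -3.19
vertex -2.248 -3.7 -3.068
endloop
endfacet
facet normal 0.089 0.525 -0.847
outer loop
vertex -1.627 -2.732 -3.19
vertex -0.511 -3.028 -3.256
vertex -1.316 -3.693 -3.753
endloop
endfacet
facet normal 0.343 -0.928 -0.145
outer loop
vertex -1.515 -4.595 -3.058
vertex -0.442 -4.18 -3.174
vertex -0.833 -4.488 -2.13
endloop
endfacet
facet normal -0.231 -0.933 0.277
outer loop
vertex -1.515 -4.595 -3.058
vertex -0.833 -4.488 -2.13
vertex -1.949 -4.192 -2.064
endloop
endfacet
facet normal -0.771 -0.632 -0.080
outer loop
vertex -1.515 -4.595 -3.058
vertex -1.949 -4.192 -2.064
vertex -2.248 -3.7 -3.068
endloop
endfacet
facet normal -0.529 -0.442 -0.725
outer loop
vertex -1.515 -4.595 -3.058
vertex -2.248 -3.7 -3.068
vertex -1.316 -3.693 -3.753
endloop
endfacet
facet normal 0.159 -0.624 -0.765
outer loop
vertex -1.515 -4.595 -3.058
vertex -1.316 -3.693 -3.753
vertex -0.442 -4.18 -3.174
endloop
endfacet
facet normal 0.840 -0.518 0.162
outer loop
vertex -0.833 -4.488 -2.13
vertex -0.442 -4.18 -3.174
vertex -0.212 -3.52 -2.252
endloop
endfacet
facet normal -0.089 -0.525 0.847
outer loop
vertex -1.949 -4.192 -2.064
vertex -0.833 -4.488 -2.13
vertex -1.144 -3.527 -1.567
endloop
endfacet
facet normal -0.963 -0.039 0.268
outer loop
vertex -2.248 -3.7 -3.068
vertex -1.949 -4.192 -2.064
vertex -2.018 -3.04 -2.146
endloop
endfacet
facet normal -0.572 0.269 -0.775
outer loop
vertex -1.316 -3.693 -3.753
vertex -2.248 -3.7 -3.068
vertex -1.627 -2.732 -3.19
endloop
endfacet
facet normal 0.541 -0.027 -0.840
outer loop
vertex -0.442 -4.18 -3.174
vertex -1.316 -3.693 -3.753
vertex -0.511 -3.028 -3.256
endloop
endfacet
facet normal -0.087 -0.228 -0.970
outer loop
vertex -1.258 -4.219 1.231
vertex -2.165 -3.936 1.246
vertex -1.332 -3.513 1.072
endloop
endfacet
facet normal 0.922 0.174 0.345
outer loop
vertex -1.258 -4.219 1.231
vertex -1.332 -3.513 1.072
vertex -2.015 -3.544 2.914
endloop
endfacet
facet normal -0.087 -0.228 -0.970
outer loop
vertex -1.332 -3.513 1.072
vertex -2.165 -3.936 1.246
vertex -1.895 -3.055 1.015
endloop
endfacet
facet normal 0.599 0.766 0.235
outer loop
vertex -1.332 -3.513 1.072
vertex -1.895 -3.055 1.015
vertex -2.015 -3.544 2.914
endloop
endfacet
facet normal -0.087 -0.228 -0.970
outer loop
vertex -1.895 -3.055 1.015
vertex -2.165 -3.936 1.246
vertex -2.615 -3.113 1.093
endloop
endfacet
facet normal -0.051 0.968 0.246
outer loop
vertex -1.895 -3.055 1.015
vertex -2.615 -3.113 1.093
vertex -2.015 -3.544 2.914
endloop
endfacet
facet normal -0.087 -0.228 -0.970
outer loop
vertex -2.615 -3.113 1.093
vertex -2.165 -3.936 1.246
vertex -3.072 -3.653 1.261
endloop
endfacet
facet normal -0.649 0.664 0.371
outer loop
vertex -2.615 -3.113 1.093
vertex -3.072 -3.653 1.261
vertex -2.015 -3.544 2.914
endloop
endfacet
facet normal -0.087 -0.228 -0.970
outer loop
vertex -3.072 -3.653 1.261
vertex -2.165 -3.936 1.246
vertex -2.998 -4.359 1.42
endloop
endfacet
facet normal -0.843 0.033 0.537
outer loop
vertex -3.072 -3.653 1.261
vertex -2.998 -4.359 1.42
vertex -2.015 -3.544 2.914
endloop
endfacet
facet normal -0.087 -0.228 -0.970
outer loop
vertex -2.998 -4.359 1.42
vertex -2.165 -3.936 1.246
vertex -2.436 -4.817 1.477
endloop
endfacet
facet normal -0.520 -0.558 0.647
outer loop
vertex -2.998 -4.359 1.42
vertex -2.436 -4.817 1.477
vertex -2.015 -3.544 2.914
endloop
endfacet
facet normal -0.087 -0.228 -0.970
outer loop
vertex -2.436 -4.817 1.477
vertex -2.165 -3.936 1.246
vertex -1.715 -4.759 1.399
endloop
endfacet
facet normal 0.130 -0.761 0.636
outer loop
vertex -2.436 -4.817 1.477
vertex -1.715 -4.759 1.399
vertex -2.015 -3.544 2.914
endloop
endfacet
facet normal -0.087 -0.228 -0.970
outer loop
vertex -1.715 -4.759 1.399
vertex -2.165 -3.936 1.246
vertex -1.258 -4.219 1.231
endloop
endfacet
facet normal 0.728 -0.457 0.511
outer loop
vertex -1.715 -4.759 1.399
vertex -1.258 -4.219 1.231
vertex -2.015 -3.544 2.914
endloop
endfacet

endsolid


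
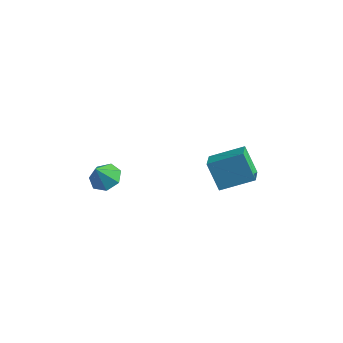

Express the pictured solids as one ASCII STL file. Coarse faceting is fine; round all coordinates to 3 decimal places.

solid 
facet normal -0.527 0.139 0.838
outer loop
vertex 2.903 -0.215 2.822
vertex 4.142 0.754 3.441
vertex 2.367 0.795 2.317
endloop
endfacet
facet normal -0.734 -0.572 -0.366
outer loop
vertex 3.158 0.586 1.059
vertex 2.903 -0.215 2.822
vertex 2.367 0.795 2.317
endloop
endfacet
facet normal -0.527 0.140 0.838
outer loop
vertex 2.367 0.795 2.317
vertex 4.142 0.754 3.441
vertex 3.606 1.763 2.935
endloop
endfacet
facet normal -0.429 0.808 -0.404
outer loop
vertex 3.606 1.763 2.935
vertex 3.158 0.586 1.059
vertex 2.367 0.795 2.317
endloop
endfacet
facet normal 0.430 -0.807 0.404
outer loop
vertex 2.903 -0.215 2.822
vertex 4.933 0.545 2.183
vertex 4.142 0.754 3.441
endloop
endfacet
facet normal -0.733 -0.573 -0.366
outer loop
vertex 3.694 -0.423 1.565
vertex 2.903 -0.215 2.822
vertex 3.158 0.586 1.059
endloop
endfacet
facet normal 0.430 -0.808 0.404
outer loop
vertex 3.694 -0.423 1.565
vertex 4.933 0.545 2.183
vertex 2.903 -0.215 2.822
endloop
endfacet
facet normal 0.733 0.573 0.366
outer loop
vertex 4.142 0.754 3.441
vertex 4.933 0.545 2.183
vertex 3.606 1.763 2.935
endloop
endfacet
facet normal -0.430 0.808 -0.404
outer loop
vertex 4.397 1.555 1.678
vertex 3.158 0.586 1.059
vertex 3.606 1.763 2.935
endloop
endfacet
facet normal 0.733 0.573 0.367
outer loop
vertex 3.606 1.763 2.935
vertex 4.933 0.545 2.183
vertex 4.397 1.555 1.678
endloop
endfacet
facet normal 0.528 -0.140 -0.838
outer loop
vertex 4.397 1.555 1.678
vertex 3.694 -0.423 1.565
vertex 3.158 0.586 1.059
endloop
endfacet
facet normal 0.527 -0.139 -0.838
outer loop
vertex 4.933 0.545 2.183
vertex 3.694 -0.423 1.565
vertex 4.397 1.555 1.678
endloop
endfacet
facet normal 0.095 0.495 -0.864
outer loop
vertex -1.202 -0.863 0.717
vertex -1.706 -1.365 0.374
vertex -1.864 -0.686 0.746
endloop
endfacet
facet normal 0.157 0.444 0.882
outer loop
vertex -1.202 -0.863 0.717
vertex -1.864 -0.686 0.746
vertex -1.814 -1.935 1.366
endloop
endfacet
facet normal 0.095 0.495 -0.863
outer loop
vertex -1.864 -0.686 0.746
vertex -1.706 -1.365 0.374
vertex -2.406 -1.021 0.494
endloop
endfacet
facet normal -0.564 0.349 0.749
outer loop
vertex -1.864 -0.686 0.746
vertex -2.406 -1.021 0.494
vertex -1.814 -1.935 1.366
endloop
endfacet
facet normal 0.095 0.495 -0.864
outer loop
vertex -2.406 -1.021 0.494
vertex -1.706 -1.365 0.374
vertex -2.421 -1.615 0.152
endloop
endfacet
facet normal -0.896 -0.204 0.394
outer loop
vertex -2.406 -1.021 0.494
vertex -2.421 -1.615 0.152
vertex -1.814 -1.935 1.366
endloop
endfacet
facet normal 0.094 0.497 -0.863
outer loop
vertex -2.421 -1.615 0.152
vertex -1.706 -1.365 0.374
vertex -1.897 -2.02 -0.024
endloop
endfacet
facet normal -0.591 -0.802 0.084
outer loop
vertex -2.421 -1.615 0.152
vertex -1.897 -2.02 -0.024
vertex -1.814 -1.935 1.366
endloop
endfacet
facet normal 0.096 0.496 -0.863
outer loop
vertex -1.897 -2.02 -0.024
vertex -1.706 -1.365 0.374
vertex -1.229 -1.933 0.1
endloop
endfacet
facet normal 0.119 -0.991 0.054
outer loop
vertex -1.897 -2.02 -0.024
vertex -1.229 -1.933 0.1
vertex -1.814 -1.935 1.366
endloop
endfacet
facet normal 0.094 0.496 -0.863
outer loop
vertex -1.229 -1.933 0.1
vertex -1.706 -1.365 0.374
vertex -0.919 -1.417 0.43
endloop
endfacet
facet normal 0.705 -0.631 0.325
outer loop
vertex -1.229 -1.933 0.1
vertex -0.919 -1.417 0.43
vertex -1.814 -1.935 1.366
endloop
endfacet
facet normal 0.094 0.495 -0.864
outer loop
vertex -0.919 -1.417 0.43
vertex -1.706 -1.365 0.374
vertex -1.202 -0.863 0.717
endloop
endfacet
facet normal 0.720 0.009 0.694
outer loop
vertex -0.919 -1.417 0.43
vertex -1.202 -0.863 0.717
vertex -1.814 -1.935 1.366
endloop
endfacet

endsolid


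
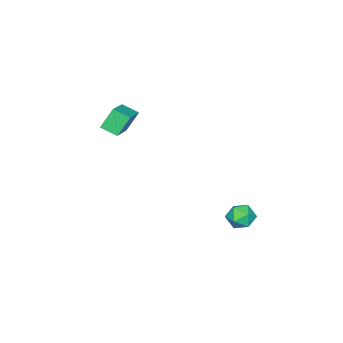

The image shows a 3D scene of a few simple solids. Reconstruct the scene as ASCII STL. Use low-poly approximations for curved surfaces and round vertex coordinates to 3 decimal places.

solid 
facet normal -0.366 0.703 0.610
outer loop
vertex -2.133 2.81 -3.333
vertex -2.185 2.231 -2.696
vertex -1.466 2.694 -2.799
endloop
endfacet
facet normal 0.072 0.990 0.125
outer loop
vertex -2.133 2.81 -3.333
vertex -1.466 2.694 -2.799
vertex -1.33 2.791 -3.645
endloop
endfacet
facet normal -0.183 0.832 -0.523
outer loop
vertex -2.133 2.81 -3.333
vertex -1.33 2.791 -3.645
vertex -1.966 2.387 -4.065
endloop
endfacet
facet normal -0.780 0.448 -0.437
outer loop
vertex -2.133 2.81 -3.333
vertex -1.966 2.387 -4.065
vertex -2.494 2.041 -3.478
endloop
endfacet
facet normal -0.892 0.369 0.263
outer loop
vertex -2.133 2.81 -3.333
vertex -2.494 2.041 -3.478
vertex -2.185 2.231 -2.696
endloop
endfacet
facet normal 0.711 0.677 0.192
outer loop
vertex -1.33 2.791 -3.645
vertex -1.466 2.694 -2.799
vertex -0.886 2.199 -3.202
endloop
endfacet
facet normal 0.002 0.214 0.977
outer loop
vertex -1.466 2.694 -2.799
vertex -2.185 2.231 -2.696
vertex -1.414 1.853 -2.615
endloop
endfacet
facet normal -0.849 -0.326 0.415
outer loop
vertex -2.185 2.231 -2.696
vertex -2.494 2.041 -3.478
vertex -2.05 1.449 -3.035
endloop
endfacet
facet normal -0.668 -0.198 -0.717
outer loop
vertex -2.494 2.041 -3.478
vertex -1.966 2.387 -4.065
vertex -1.914 1.546 -3.881
endloop
endfacet
facet normal 0.297 0.422 -0.856
outer loop
vertex -1.966 2.387 -4.065
vertex -1.33 2.791 -3.645
vertex -1.195 2.009 -3.984
endloop
endfacet
facet normal 0.780 -0.448 0.437
outer loop
vertex -1.247 1.43 -3.347
vertex -0.886 2.199 -3.202
vertex -1.414 1.853 -2.615
endloop
endfacet
facet normal 0.183 -0.832 0.523
outer loop
vertex -1.247 1.43 -3.347
vertex -1.414 1.853 -2.615
vertex -2.05 1.449 -3.035
endloop
endfacet
facet normal -0.072 -0.990 -0.125
outer loop
vertex -1.247 1.43 -3.347
vertex -2.05 1.449 -3.035
vertex -1.914 1.546 -3.881
endloop
endfacet
facet normal 0.366 -0.703 -0.610
outer loop
vertex -1.247 1.43 -3.347
vertex -1.914 1.546 -3.881
vertex -1.195 2.009 -3.984
endloop
endfacet
facet normal 0.892 -0.369 -0.263
outer loop
vertex -1.247 1.43 -3.347
vertex -1.195 2.009 -3.984
vertex -0.886 2.199 -3.202
endloop
endfacet
facet normal 0.668 0.198 0.717
outer loop
vertex -1.414 1.853 -2.615
vertex -0.886 2.199 -3.202
vertex -1.466 2.694 -2.799
endloop
endfacet
facet normal -0.297 -0.422 0.856
outer loop
vertex -2.05 1.449 -3.035
vertex -1.414 1.853 -2.615
vertex -2.185 2.231 -2.696
endloop
endfacet
facet normal -0.711 -0.677 -0.192
outer loop
vertex -1.914 1.546 -3.881
vertex -2.05 1.449 -3.035
vertex -2.494 2.041 -3.478
endloop
endfacet
facet normal -0.002 -0.214 -0.977
outer loop
vertex -1.195 2.009 -3.984
vertex -1.914 1.546 -3.881
vertex -1.966 2.387 -4.065
endloop
endfacet
facet normal 0.849 0.326 -0.415
outer loop
vertex -0.886 2.199 -3.202
vertex -1.195 2.009 -3.984
vertex -1.33 2.791 -3.645
endloop
endfacet
facet normal -0.865 -0.327 -0.381
outer loop
vertex -0.293 -4.182 3.647
vertex -0.467 -3.267 3.256
vertex 0.334 -4.54 2.53
endloop
endfacet
facet normal 0.172 -0.906 0.387
outer loop
vertex 2.047 -3.893 3.284
vertex -0.293 -4.182 3.647
vertex 0.334 -4.54 2.53
endloop
endfacet
facet normal -0.865 -0.327 -0.382
outer loop
vertex 0.334 -4.54 2.53
vertex -0.467 -3.267 3.256
vertex 0.161 -3.625 2.139
endloop
endfacet
facet normal 0.471 -0.270 -0.840
outer loop
vertex 0.161 -3.625 2.139
vertex 2.047 -3.893 3.284
vertex 0.334 -4.54 2.53
endloop
endfacet
facet normal -0.471 0.269 0.840
outer loop
vertex -0.293 -4.182 3.647
vertex 1.246 -2.62 4.01
vertex -0.467 -3.267 3.256
endloop
endfacet
facet normal 0.172 -0.906 0.387
outer loop
vertex 1.419 -3.535 4.401
vertex -0.293 -4.182 3.647
vertex 2.047 -3.893 3.284
endloop
endfacet
facet normal -0.472 0.270 0.840
outer loop
vertex 1.419 -3.535 4.401
vertex 1.246 -2.62 4.01
vertex -0.293 -4.182 3.647
endloop
endfacet
facet normal -0.172 0.906 -0.387
outer loop
vertex -0.467 -3.267 3.256
vertex 1.246 -2.62 4.01
vertex 0.161 -3.625 2.139
endloop
endfacet
facet normal 0.472 -0.269 -0.840
outer loop
vertex 1.873 -2.978 2.893
vertex 2.047 -3.893 3.284
vertex 0.161 -3.625 2.139
endloop
endfacet
facet normal -0.172 0.906 -0.387
outer loop
vertex 0.161 -3.625 2.139
vertex 1.246 -2.62 4.01
vertex 1.873 -2.978 2.893
endloop
endfacet
facet normal 0.865 0.327 0.381
outer loop
vertex 1.873 -2.978 2.893
vertex 1.419 -3.535 4.401
vertex 2.047 -3.893 3.284
endloop
endfacet
facet normal 0.865 0.326 0.381
outer loop
vertex 1.246 -2.62 4.01
vertex 1.419 -3.535 4.401
vertex 1.873 -2.978 2.893
endloop
endfacet

endsolid


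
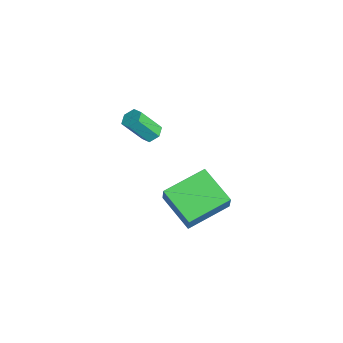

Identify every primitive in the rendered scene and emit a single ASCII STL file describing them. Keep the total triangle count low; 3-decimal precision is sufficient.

solid 
facet normal 0.019 0.588 -0.809
outer loop
vertex -3.02 -2.76 1.32
vertex -3.486 -2.518 1.485
vertex -2.999 -2.316 1.643
endloop
endfacet
facet normal 0.999 -0.042 -0.008
outer loop
vertex -3.02 -2.76 1.32
vertex -2.999 -2.316 1.643
vertex -3.049 -3.684 2.589
endloop
endfacet
facet normal 0.999 -0.042 -0.008
outer loop
vertex -3.049 -3.684 2.589
vertex -2.999 -2.316 1.643
vertex -3.028 -3.24 2.913
endloop
endfacet
facet normal -0.018 -0.589 0.808
outer loop
vertex -3.049 -3.684 2.589
vertex -3.028 -3.24 2.913
vertex -3.514 -3.442 2.755
endloop
endfacet
facet normal 0.018 0.589 -0.808
outer loop
vertex -2.999 -2.316 1.643
vertex -3.486 -2.518 1.485
vertex -3.464 -2.074 1.809
endloop
endfacet
facet normal 0.533 0.678 0.506
outer loop
vertex -2.999 -2.316 1.643
vertex -3.464 -2.074 1.809
vertex -3.028 -3.24 2.913
endloop
endfacet
facet normal 0.533 0.678 0.506
outer loop
vertex -3.028 -3.24 2.913
vertex -3.464 -2.074 1.809
vertex -3.493 -2.998 3.078
endloop
endfacet
facet normal -0.019 -0.588 0.809
outer loop
vertex -3.028 -3.24 2.913
vertex -3.493 -2.998 3.078
vertex -3.514 -3.442 2.755
endloop
endfacet
facet normal 0.018 0.589 -0.808
outer loop
vertex -3.464 -2.074 1.809
vertex -3.486 -2.518 1.485
vertex -3.951 -2.276 1.651
endloop
endfacet
facet normal -0.466 0.720 0.514
outer loop
vertex -3.464 -2.074 1.809
vertex -3.951 -2.276 1.651
vertex -3.493 -2.998 3.078
endloop
endfacet
facet normal -0.466 0.720 0.514
outer loop
vertex -3.493 -2.998 3.078
vertex -3.951 -2.276 1.651
vertex -3.98 -3.2 2.92
endloop
endfacet
facet normal -0.019 -0.588 0.809
outer loop
vertex -3.493 -2.998 3.078
vertex -3.98 -3.2 2.92
vertex -3.514 -3.442 2.755
endloop
endfacet
facet normal 0.018 0.589 -0.808
outer loop
vertex -3.951 -2.276 1.651
vertex -3.486 -2.518 1.485
vertex -3.972 -2.72 1.327
endloop
endfacet
facet normal -0.999 0.042 0.008
outer loop
vertex -3.951 -2.276 1.651
vertex -3.972 -2.72 1.327
vertex -3.98 -3.2 2.92
endloop
endfacet
facet normal -0.999 0.042 0.008
outer loop
vertex -3.98 -3.2 2.92
vertex -3.972 -2.72 1.327
vertex -4.001 -3.644 2.597
endloop
endfacet
facet normal -0.019 -0.588 0.809
outer loop
vertex -3.98 -3.2 2.92
vertex -4.001 -3.644 2.597
vertex -3.514 -3.442 2.755
endloop
endfacet
facet normal 0.019 0.588 -0.809
outer loop
vertex -3.972 -2.72 1.327
vertex -3.486 -2.518 1.485
vertex -3.507 -2.962 1.162
endloop
endfacet
facet normal -0.533 -0.679 -0.506
outer loop
vertex -3.972 -2.72 1.327
vertex -3.507 -2.962 1.162
vertex -4.001 -3.644 2.597
endloop
endfacet
facet normal -0.533 -0.678 -0.506
outer loop
vertex -4.001 -3.644 2.597
vertex -3.507 -2.962 1.162
vertex -3.536 -3.886 2.431
endloop
endfacet
facet normal -0.018 -0.589 0.808
outer loop
vertex -4.001 -3.644 2.597
vertex -3.536 -3.886 2.431
vertex -3.514 -3.442 2.755
endloop
endfacet
facet normal 0.019 0.588 -0.809
outer loop
vertex -3.507 -2.962 1.162
vertex -3.486 -2.518 1.485
vertex -3.02 -2.76 1.32
endloop
endfacet
facet normal 0.466 -0.720 -0.514
outer loop
vertex -3.507 -2.962 1.162
vertex -3.02 -2.76 1.32
vertex -3.536 -3.886 2.431
endloop
endfacet
facet normal 0.466 -0.720 -0.514
outer loop
vertex -3.536 -3.886 2.431
vertex -3.02 -2.76 1.32
vertex -3.049 -3.684 2.589
endloop
endfacet
facet normal -0.018 -0.589 0.808
outer loop
vertex -3.536 -3.886 2.431
vertex -3.049 -3.684 2.589
vertex -3.514 -3.442 2.755
endloop
endfacet
facet normal -0.851 -0.350 0.391
outer loop
vertex 1.546 -3.32 2.275
vertex 0.961 -1.361 2.757
vertex 1.074 -3.228 1.33
endloop
endfacet
facet normal 0.278 -0.933 -0.230
outer loop
vertex 2.699 -2.559 0.583
vertex 1.546 -3.32 2.275
vertex 1.074 -3.228 1.33
endloop
endfacet
facet normal -0.851 -0.351 0.391
outer loop
vertex 1.074 -3.228 1.33
vertex 0.961 -1.361 2.757
vertex 0.489 -1.27 1.812
endloop
endfacet
facet normal -0.445 0.086 -0.891
outer loop
vertex 0.489 -1.27 1.812
vertex 2.699 -2.559 0.583
vertex 1.074 -3.228 1.33
endloop
endfacet
facet normal 0.445 -0.086 0.891
outer loop
vertex 1.546 -3.32 2.275
vertex 2.586 -0.692 2.01
vertex 0.961 -1.361 2.757
endloop
endfacet
facet normal 0.279 -0.933 -0.229
outer loop
vertex 3.171 -2.65 1.528
vertex 1.546 -3.32 2.275
vertex 2.699 -2.559 0.583
endloop
endfacet
facet normal 0.445 -0.086 0.891
outer loop
vertex 3.171 -2.65 1.528
vertex 2.586 -0.692 2.01
vertex 1.546 -3.32 2.275
endloop
endfacet
facet normal -0.279 0.933 0.229
outer loop
vertex 0.961 -1.361 2.757
vertex 2.586 -0.692 2.01
vertex 0.489 -1.27 1.812
endloop
endfacet
facet normal -0.445 0.086 -0.891
outer loop
vertex 2.114 -0.6 1.065
vertex 2.699 -2.559 0.583
vertex 0.489 -1.27 1.812
endloop
endfacet
facet normal -0.279 0.932 0.230
outer loop
vertex 0.489 -1.27 1.812
vertex 2.586 -0.692 2.01
vertex 2.114 -0.6 1.065
endloop
endfacet
facet normal 0.851 0.350 -0.391
outer loop
vertex 2.114 -0.6 1.065
vertex 3.171 -2.65 1.528
vertex 2.699 -2.559 0.583
endloop
endfacet
facet normal 0.851 0.351 -0.391
outer loop
vertex 2.586 -0.692 2.01
vertex 3.171 -2.65 1.528
vertex 2.114 -0.6 1.065
endloop
endfacet

endsolid


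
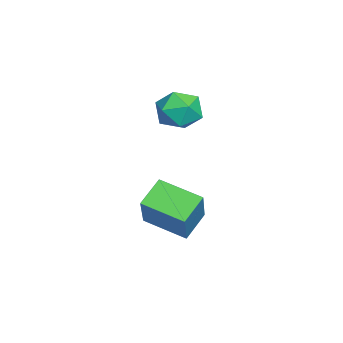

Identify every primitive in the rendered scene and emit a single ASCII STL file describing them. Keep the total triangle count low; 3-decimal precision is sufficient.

solid 
facet normal 0.177 0.395 0.901
outer loop
vertex -1.996 -2.698 3.121
vertex -1.729 -3.497 3.419
vertex -1.137 -2.935 3.056
endloop
endfacet
facet normal 0.272 0.881 0.387
outer loop
vertex -1.996 -2.698 3.121
vertex -1.137 -2.935 3.056
vertex -1.536 -2.513 2.377
endloop
endfacet
facet normal -0.339 0.940 0.024
outer loop
vertex -1.996 -2.698 3.121
vertex -1.536 -2.513 2.377
vertex -2.375 -2.814 2.32
endloop
endfacet
facet normal -0.812 0.492 0.313
outer loop
vertex -1.996 -2.698 3.121
vertex -2.375 -2.814 2.32
vertex -2.495 -3.422 2.964
endloop
endfacet
facet normal -0.493 0.154 0.856
outer loop
vertex -1.996 -2.698 3.121
vertex -2.495 -3.422 2.964
vertex -1.729 -3.497 3.419
endloop
endfacet
facet normal 0.771 0.634 -0.059
outer loop
vertex -1.536 -2.513 2.377
vertex -1.137 -2.935 3.056
vertex -0.985 -3.198 2.216
endloop
endfacet
facet normal 0.617 -0.151 0.772
outer loop
vertex -1.137 -2.935 3.056
vertex -1.729 -3.497 3.419
vertex -1.105 -3.806 2.86
endloop
endfacet
facet normal -0.468 -0.541 0.699
outer loop
vertex -1.729 -3.497 3.419
vertex -2.495 -3.422 2.964
vertex -1.944 -4.107 2.803
endloop
endfacet
facet normal -0.984 0.004 -0.179
outer loop
vertex -2.495 -3.422 2.964
vertex -2.375 -2.814 2.32
vertex -2.343 -3.685 2.124
endloop
endfacet
facet normal -0.218 0.730 -0.647
outer loop
vertex -2.375 -2.814 2.32
vertex -1.536 -2.513 2.377
vertex -1.751 -3.123 1.761
endloop
endfacet
facet normal 0.812 -0.492 -0.313
outer loop
vertex -1.484 -3.922 2.059
vertex -0.985 -3.198 2.216
vertex -1.105 -3.806 2.86
endloop
endfacet
facet normal 0.339 -0.940 -0.024
outer loop
vertex -1.484 -3.922 2.059
vertex -1.105 -3.806 2.86
vertex -1.944 -4.107 2.803
endloop
endfacet
facet normal -0.272 -0.881 -0.387
outer loop
vertex -1.484 -3.922 2.059
vertex -1.944 -4.107 2.803
vertex -2.343 -3.685 2.124
endloop
endfacet
facet normal -0.177 -0.395 -0.901
outer loop
vertex -1.484 -3.922 2.059
vertex -2.343 -3.685 2.124
vertex -1.751 -3.123 1.761
endloop
endfacet
facet normal 0.493 -0.154 -0.856
outer loop
vertex -1.484 -3.922 2.059
vertex -1.751 -3.123 1.761
vertex -0.985 -3.198 2.216
endloop
endfacet
facet normal 0.984 -0.004 0.179
outer loop
vertex -1.105 -3.806 2.86
vertex -0.985 -3.198 2.216
vertex -1.137 -2.935 3.056
endloop
endfacet
facet normal 0.218 -0.730 0.647
outer loop
vertex -1.944 -4.107 2.803
vertex -1.105 -3.806 2.86
vertex -1.729 -3.497 3.419
endloop
endfacet
facet normal -0.771 -0.634 0.059
outer loop
vertex -2.343 -3.685 2.124
vertex -1.944 -4.107 2.803
vertex -2.495 -3.422 2.964
endloop
endfacet
facet normal -0.617 0.151 -0.772
outer loop
vertex -1.751 -3.123 1.761
vertex -2.343 -3.685 2.124
vertex -2.375 -2.814 2.32
endloop
endfacet
facet normal 0.468 0.541 -0.699
outer loop
vertex -0.985 -3.198 2.216
vertex -1.751 -3.123 1.761
vertex -1.536 -2.513 2.377
endloop
endfacet
facet normal -0.622 -0.030 -0.782
outer loop
vertex -0.532 -3.756 -0.878
vertex -0.024 -2.299 -1.338
vertex 0.314 -4.257 -1.532
endloop
endfacet
facet normal -0.315 -0.905 0.285
outer loop
vertex 1.484 -4.201 -0.062
vertex -0.532 -3.756 -0.878
vertex 0.314 -4.257 -1.532
endloop
endfacet
facet normal -0.623 -0.030 -0.782
outer loop
vertex 0.314 -4.257 -1.532
vertex -0.024 -2.299 -1.338
vertex 0.821 -2.8 -1.992
endloop
endfacet
facet normal 0.716 -0.424 -0.554
outer loop
vertex 0.821 -2.8 -1.992
vertex 1.484 -4.201 -0.062
vertex 0.314 -4.257 -1.532
endloop
endfacet
facet normal -0.716 0.425 0.554
outer loop
vertex -0.532 -3.756 -0.878
vertex 1.146 -2.243 0.132
vertex -0.024 -2.299 -1.338
endloop
endfacet
facet normal -0.315 -0.905 0.286
outer loop
vertex 0.639 -3.7 0.592
vertex -0.532 -3.756 -0.878
vertex 1.484 -4.201 -0.062
endloop
endfacet
facet normal -0.716 0.424 0.554
outer loop
vertex 0.639 -3.7 0.592
vertex 1.146 -2.243 0.132
vertex -0.532 -3.756 -0.878
endloop
endfacet
facet normal 0.315 0.905 -0.286
outer loop
vertex -0.024 -2.299 -1.338
vertex 1.146 -2.243 0.132
vertex 0.821 -2.8 -1.992
endloop
endfacet
facet normal 0.716 -0.425 -0.554
outer loop
vertex 1.992 -2.744 -0.522
vertex 1.484 -4.201 -0.062
vertex 0.821 -2.8 -1.992
endloop
endfacet
facet normal 0.315 0.905 -0.286
outer loop
vertex 0.821 -2.8 -1.992
vertex 1.146 -2.243 0.132
vertex 1.992 -2.744 -0.522
endloop
endfacet
facet normal 0.623 0.030 0.782
outer loop
vertex 1.992 -2.744 -0.522
vertex 0.639 -3.7 0.592
vertex 1.484 -4.201 -0.062
endloop
endfacet
facet normal 0.622 0.030 0.782
outer loop
vertex 1.146 -2.243 0.132
vertex 0.639 -3.7 0.592
vertex 1.992 -2.744 -0.522
endloop
endfacet

endsolid


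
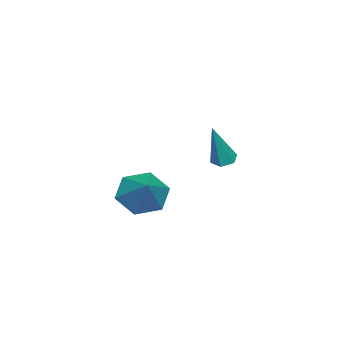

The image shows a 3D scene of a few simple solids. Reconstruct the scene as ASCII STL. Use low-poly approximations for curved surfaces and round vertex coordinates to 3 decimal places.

solid 
facet normal -0.687 -0.415 -0.597
outer loop
vertex 1.84 -3.25 -2.371
vertex 1.199 -3.236 -1.643
vertex 1.265 -2.479 -2.245
endloop
endfacet
facet normal 0.679 0.580 -0.450
outer loop
vertex 1.84 -3.25 -2.371
vertex 1.265 -2.479 -2.245
vertex 2.381 -2.524 -0.617
endloop
endfacet
facet normal -0.687 -0.415 -0.597
outer loop
vertex 1.265 -2.479 -2.245
vertex 1.199 -3.236 -1.643
vertex 0.624 -2.465 -1.517
endloop
endfacet
facet normal 0.030 1.000 0.007
outer loop
vertex 1.265 -2.479 -2.245
vertex 0.624 -2.465 -1.517
vertex 2.381 -2.524 -0.617
endloop
endfacet
facet normal -0.687 -0.415 -0.597
outer loop
vertex 0.624 -2.465 -1.517
vertex 1.199 -3.236 -1.643
vertex 0.558 -3.223 -0.915
endloop
endfacet
facet normal -0.348 0.601 0.719
outer loop
vertex 0.624 -2.465 -1.517
vertex 0.558 -3.223 -0.915
vertex 2.381 -2.524 -0.617
endloop
endfacet
facet normal -0.687 -0.415 -0.597
outer loop
vertex 0.558 -3.223 -0.915
vertex 1.199 -3.236 -1.643
vertex 1.133 -3.994 -1.041
endloop
endfacet
facet normal -0.076 -0.216 0.973
outer loop
vertex 0.558 -3.223 -0.915
vertex 1.133 -3.994 -1.041
vertex 2.381 -2.524 -0.617
endloop
endfacet
facet normal -0.688 -0.414 -0.597
outer loop
vertex 1.133 -3.994 -1.041
vertex 1.199 -3.236 -1.643
vertex 1.774 -4.008 -1.77
endloop
endfacet
facet normal 0.574 -0.636 0.516
outer loop
vertex 1.133 -3.994 -1.041
vertex 1.774 -4.008 -1.77
vertex 2.381 -2.524 -0.617
endloop
endfacet
facet normal -0.687 -0.414 -0.597
outer loop
vertex 1.774 -4.008 -1.77
vertex 1.199 -3.236 -1.643
vertex 1.84 -3.25 -2.371
endloop
endfacet
facet normal 0.952 -0.238 -0.195
outer loop
vertex 1.774 -4.008 -1.77
vertex 1.84 -3.25 -2.371
vertex 2.381 -2.524 -0.617
endloop
endfacet
facet normal -0.400 0.068 -0.914
outer loop
vertex -2.683 -2.312 -1.635
vertex -2.96 -1.911 -1.484
vertex -2.495 -1.84 -1.682
endloop
endfacet
facet normal 0.906 -0.380 -0.189
outer loop
vertex -2.683 -2.312 -1.635
vertex -2.495 -1.84 -1.682
vertex -2.16 -2.049 0.344
endloop
endfacet
facet normal -0.400 0.069 -0.914
outer loop
vertex -2.495 -1.84 -1.682
vertex -2.96 -1.911 -1.484
vertex -2.771 -1.439 -1.531
endloop
endfacet
facet normal 0.808 0.584 -0.073
outer loop
vertex -2.495 -1.84 -1.682
vertex -2.771 -1.439 -1.531
vertex -2.16 -2.049 0.344
endloop
endfacet
facet normal -0.400 0.069 -0.914
outer loop
vertex -2.771 -1.439 -1.531
vertex -2.96 -1.911 -1.484
vertex -3.236 -1.509 -1.333
endloop
endfacet
facet normal -0.010 0.950 0.312
outer loop
vertex -2.771 -1.439 -1.531
vertex -3.236 -1.509 -1.333
vertex -2.16 -2.049 0.344
endloop
endfacet
facet normal -0.400 0.068 -0.914
outer loop
vertex -3.236 -1.509 -1.333
vertex -2.96 -1.911 -1.484
vertex -3.424 -1.981 -1.286
endloop
endfacet
facet normal -0.733 0.350 0.583
outer loop
vertex -3.236 -1.509 -1.333
vertex -3.424 -1.981 -1.286
vertex -2.16 -2.049 0.344
endloop
endfacet
facet normal -0.400 0.069 -0.914
outer loop
vertex -3.424 -1.981 -1.286
vertex -2.96 -1.911 -1.484
vertex -3.148 -2.382 -1.437
endloop
endfacet
facet normal -0.636 -0.614 0.468
outer loop
vertex -3.424 -1.981 -1.286
vertex -3.148 -2.382 -1.437
vertex -2.16 -2.049 0.344
endloop
endfacet
facet normal -0.400 0.068 -0.914
outer loop
vertex -3.148 -2.382 -1.437
vertex -2.96 -1.911 -1.484
vertex -2.683 -2.312 -1.635
endloop
endfacet
facet normal 0.182 -0.980 0.082
outer loop
vertex -3.148 -2.382 -1.437
vertex -2.683 -2.312 -1.635
vertex -2.16 -2.049 0.344
endloop
endfacet

endsolid
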